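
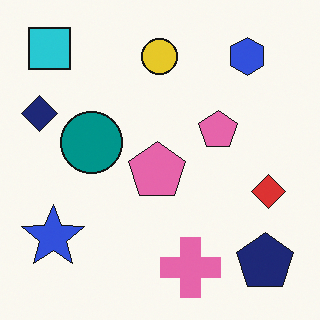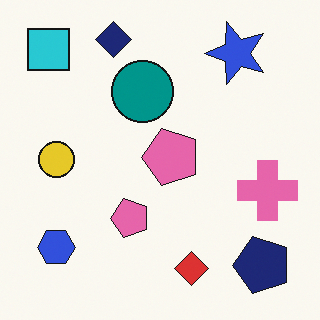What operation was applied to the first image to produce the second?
It was transposed (reflected across the top-left ↔ bottom-right diagonal).

Shapes have swapped their row and column positions — what was in the top-right is now in the bottom-left — a diagonal reflection.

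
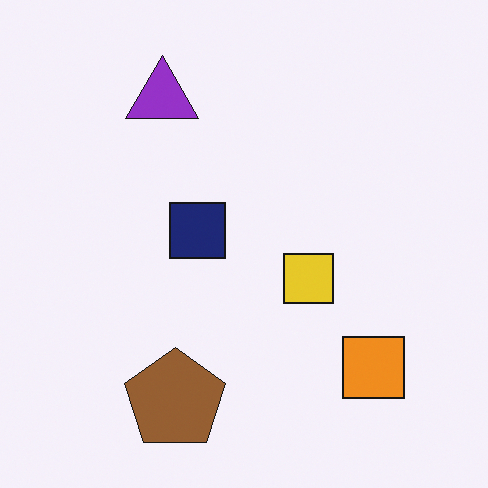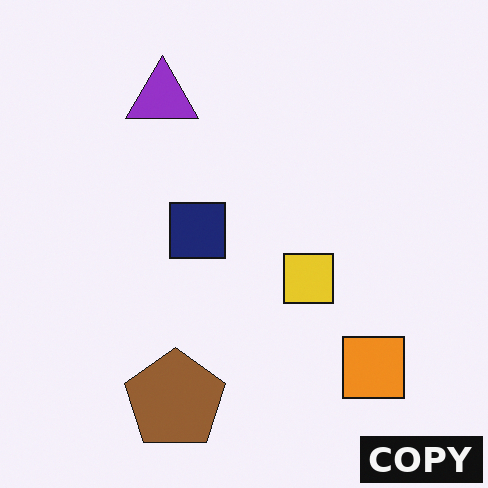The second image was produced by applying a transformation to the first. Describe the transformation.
The second image is the first watermarked with the text "COPY" in the lower-right corner.

A dark label reading "COPY" appears in the lower-right corner.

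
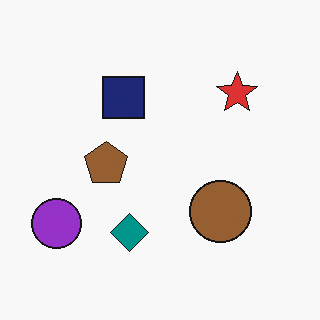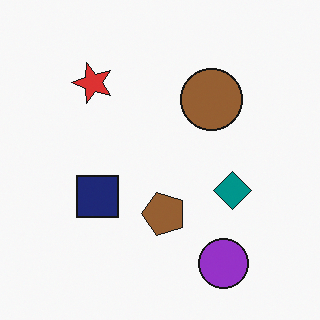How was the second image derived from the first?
It was rotated 90° counter-clockwise.

The purple circle sits in the bottom-left of the first image and the bottom-right of the second — consistent with a whole-image 90° counter-clockwise rotation.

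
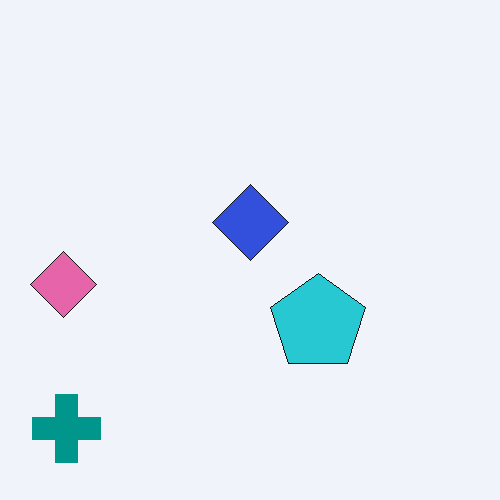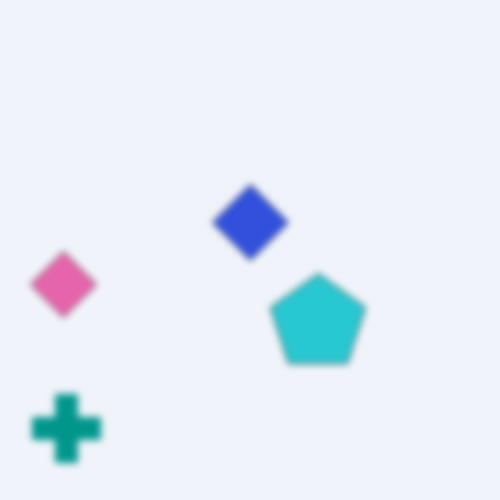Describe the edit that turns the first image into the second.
This is the original image noticeably gaussian-blurred.

Shape edges and outlines are uniformly softened across the whole image.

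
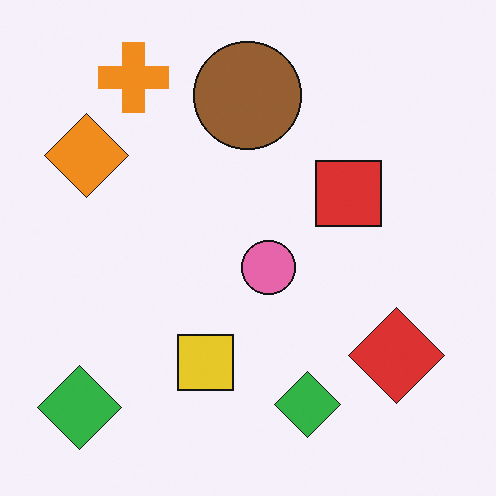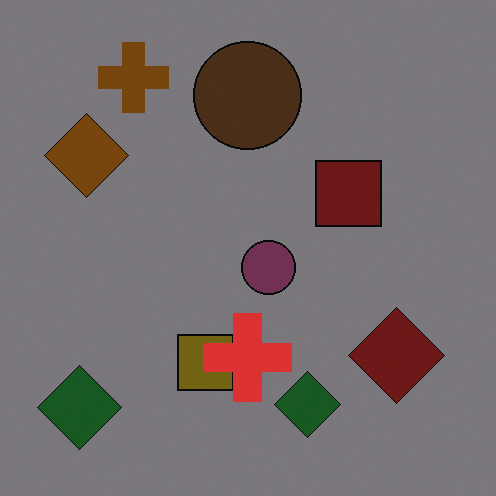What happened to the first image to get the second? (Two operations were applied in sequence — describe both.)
The image was noticeably darkened, then overlaid with an additional red cross.

Every pixel — background and shapes alike — is uniformly darkened. A red cross appears in the second image that is absent from the first.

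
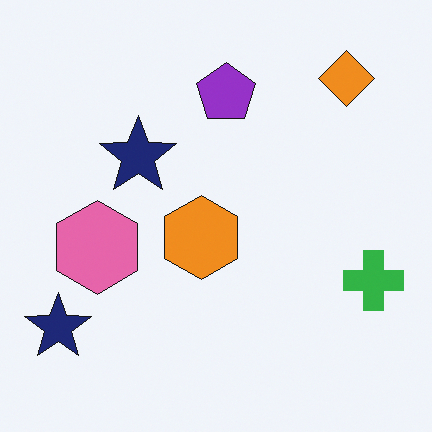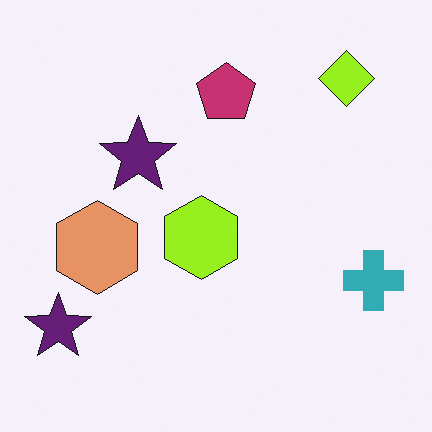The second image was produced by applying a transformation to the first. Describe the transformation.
The image was hue-shifted by a small amount.

Every shape's color has rotated by the same amount around the hue wheel — a uniform hue shift.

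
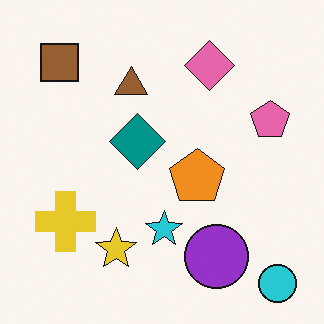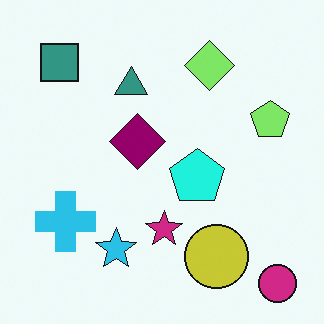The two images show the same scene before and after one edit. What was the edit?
This is the original image hue-shifted noticeably.

Every shape's color has rotated by the same amount around the hue wheel — a uniform hue shift.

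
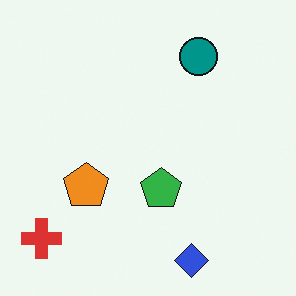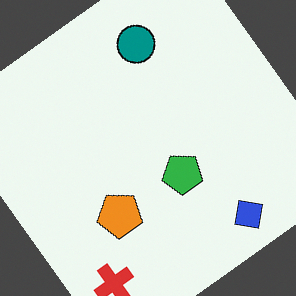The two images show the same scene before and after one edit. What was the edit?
Rotated counter-clockwise by a large amount — several tens of degrees.

Every shape is tilted by the same angle and the image corners show triangular fill wedges — a whole-image rotation by a non-right angle.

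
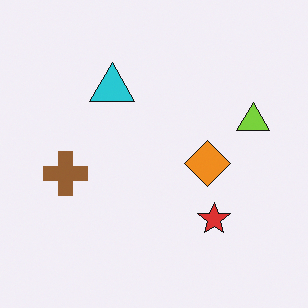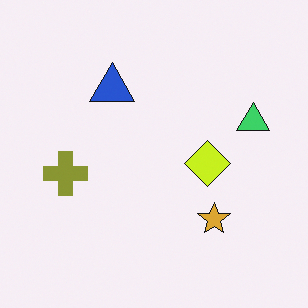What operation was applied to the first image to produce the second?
This is the original image hue-shifted slightly.

Every shape's color has rotated by the same amount around the hue wheel — a uniform hue shift.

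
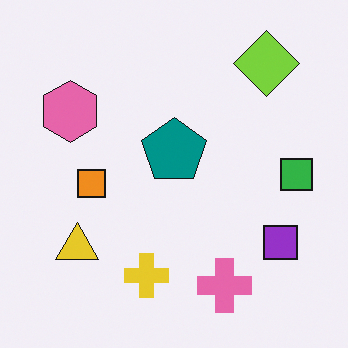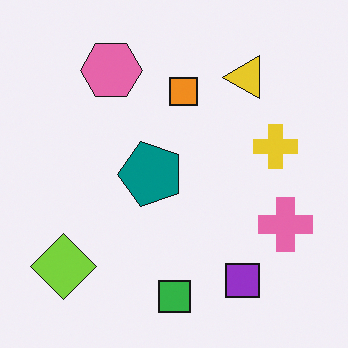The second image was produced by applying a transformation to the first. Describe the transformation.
The second image is the first transposed (reflected across the top-left ↔ bottom-right diagonal).

Shapes have swapped their row and column positions — what was in the top-right is now in the bottom-left — a diagonal reflection.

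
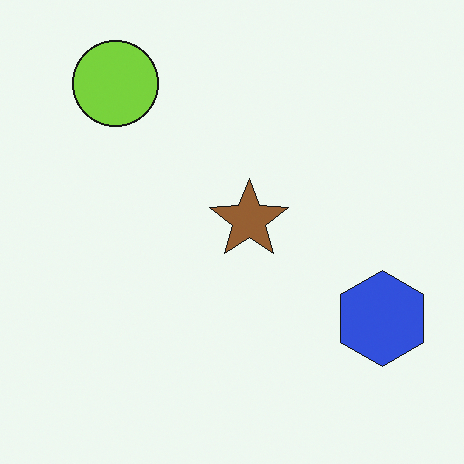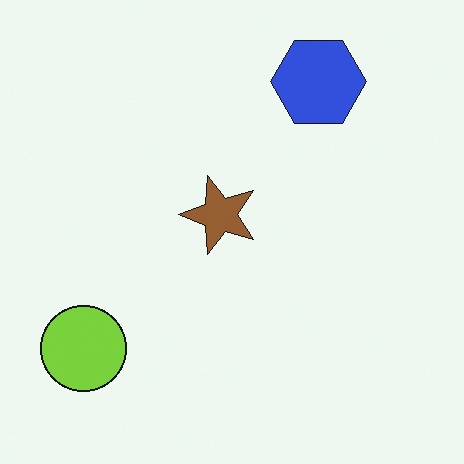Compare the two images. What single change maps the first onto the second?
Rotated 90° counter-clockwise.

The lime circle sits in the top-left of the first image and the bottom-left of the second — consistent with a whole-image 90° counter-clockwise rotation.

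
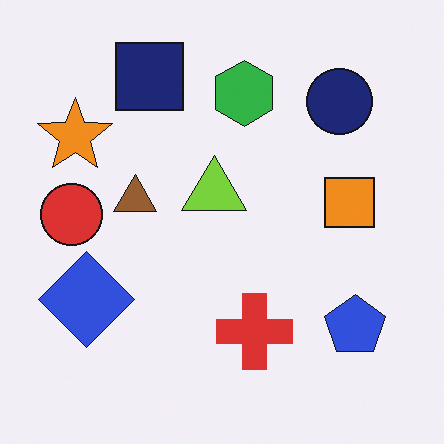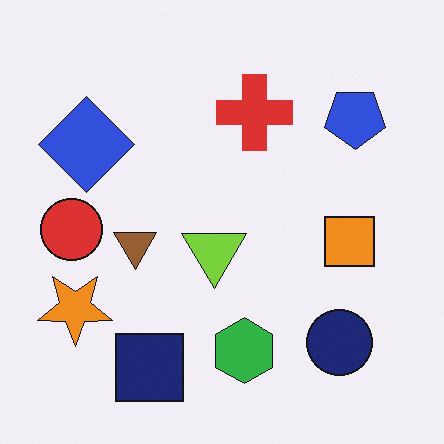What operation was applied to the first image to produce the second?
The image was flipped vertically (top ↔ bottom).

The navy square is in the top of the first image and the bottom of the second — shapes on opposite sides of the horizontal midline have swapped in a mirror flip.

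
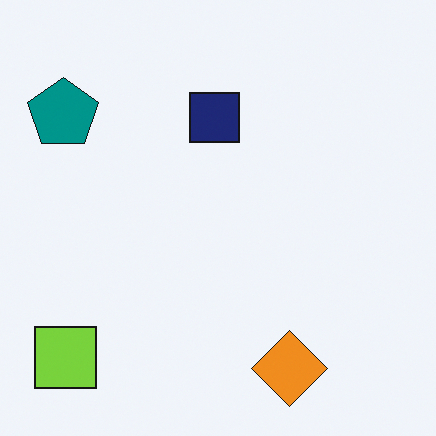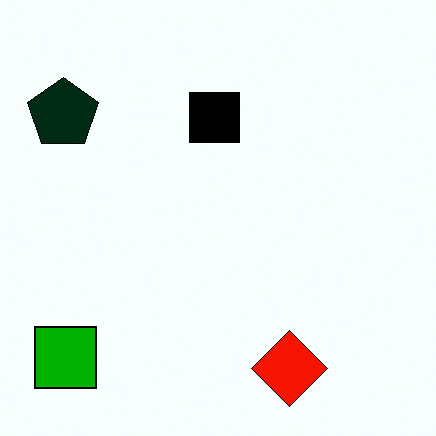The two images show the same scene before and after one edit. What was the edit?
It was boosted in contrast.

Tones are pushed away from mid-grey across the whole image — a global contrast change.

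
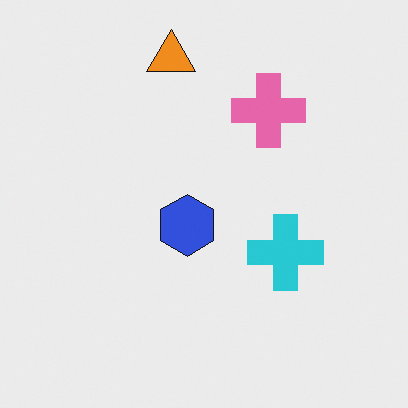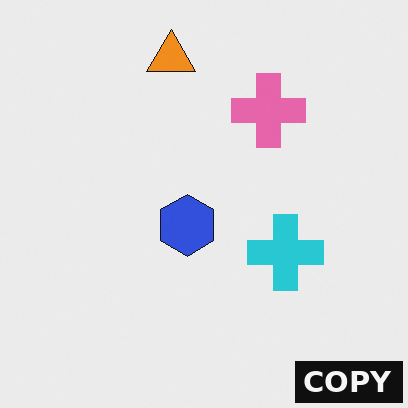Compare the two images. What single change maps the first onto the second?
The transformation is: watermarked with the text "COPY" in the lower-right corner.

A dark label reading "COPY" appears in the lower-right corner.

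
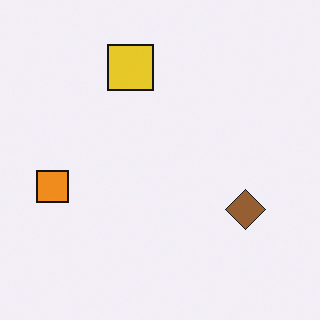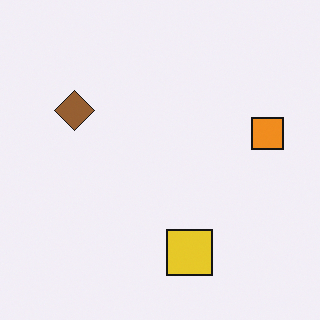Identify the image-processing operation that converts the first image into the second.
Rotated 180°.

The orange square sits in the left of the first image and the right of the second — consistent with a whole-image 180° rotation.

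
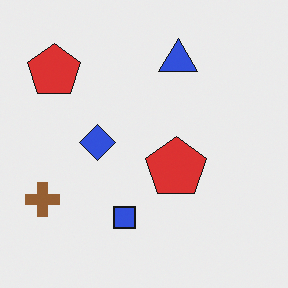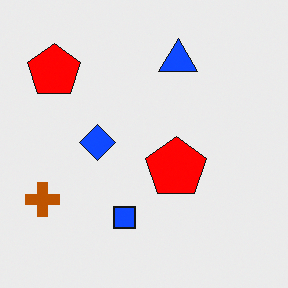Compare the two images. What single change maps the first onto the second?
Heavily oversaturated.

All colors are more vivid — a global saturation change.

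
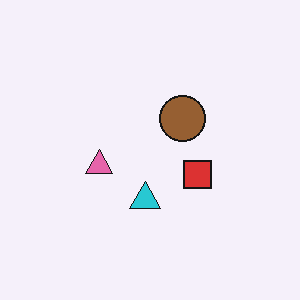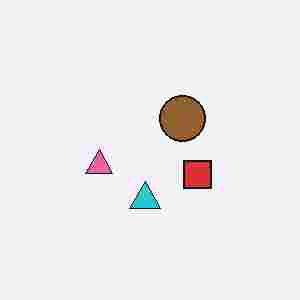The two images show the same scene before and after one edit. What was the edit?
It was heavily JPEG-compressed with obvious blocking artifacts.

Blocky 8×8 compression artifacts appear around shape edges and the flat background shows ringing — characteristic JPEG degradation.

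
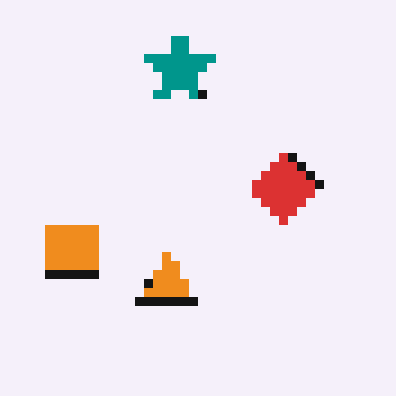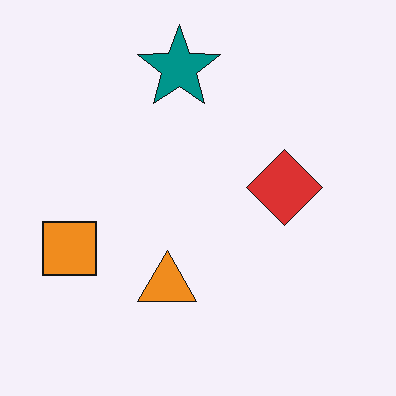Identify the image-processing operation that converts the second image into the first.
It was coarsely pixelated.

Shapes are reduced to large square blocks; fine edges and outlines are lost — a downscale-then-upscale (mosaic) effect.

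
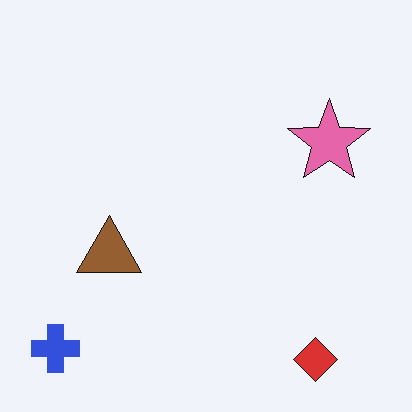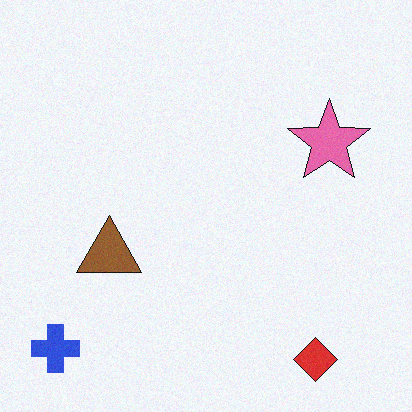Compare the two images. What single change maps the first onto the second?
The second image is the first degraded with a light layer of grain.

Random speckle covers the whole image, including the flat background.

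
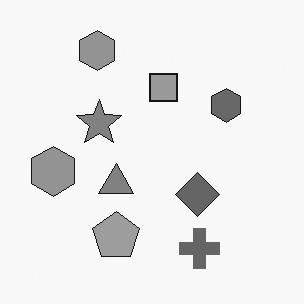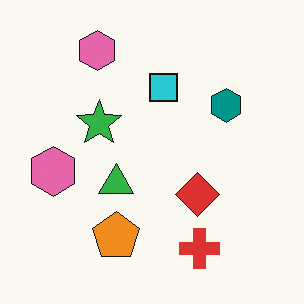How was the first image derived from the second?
This is the original image converted to grayscale.

All color is removed — every shape is now a shade of grey.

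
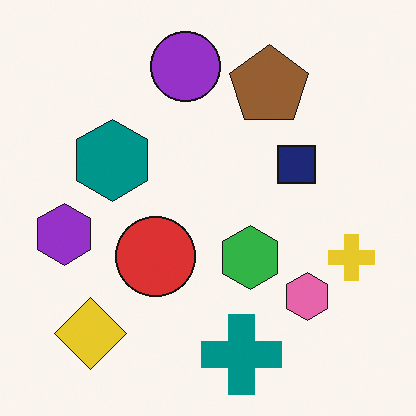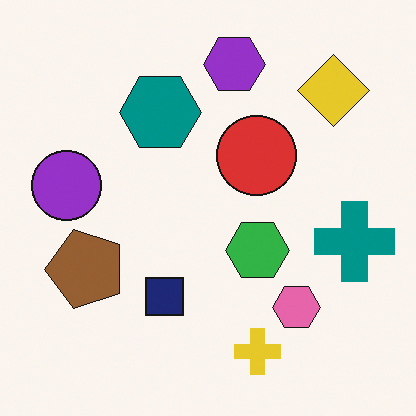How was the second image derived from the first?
The transformation is: transposed (reflected across the top-left ↔ bottom-right diagonal).

Shapes have swapped their row and column positions — what was in the top-right is now in the bottom-left — a diagonal reflection.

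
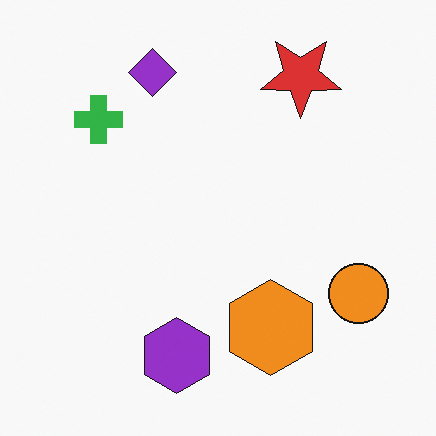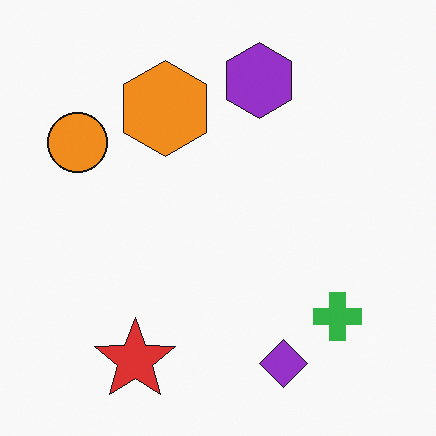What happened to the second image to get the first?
It was rotated 180°.

The red star sits in the bottom-left of the second image and the top-right of the first — consistent with a whole-image 180° rotation.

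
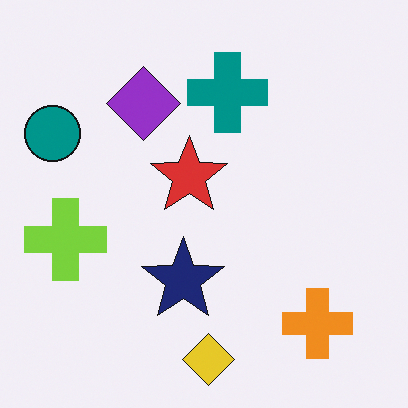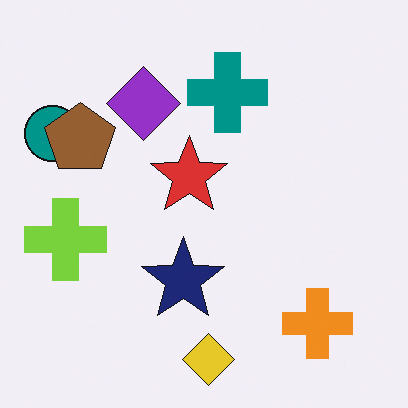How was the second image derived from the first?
The transformation is: overlaid with an additional brown pentagon.

A brown pentagon appears in the second image that is absent from the first.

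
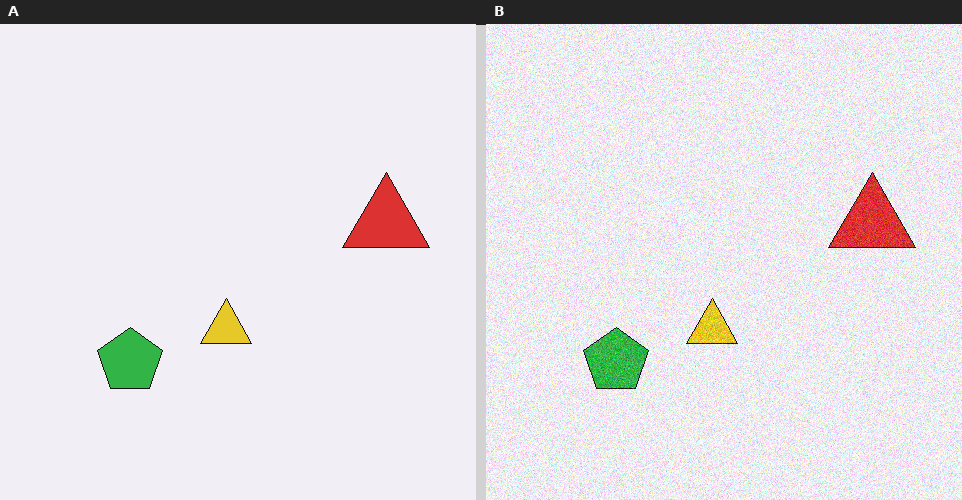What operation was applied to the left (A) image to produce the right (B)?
It was degraded with visible gaussian noise.

Random speckle covers the whole image, including the flat background.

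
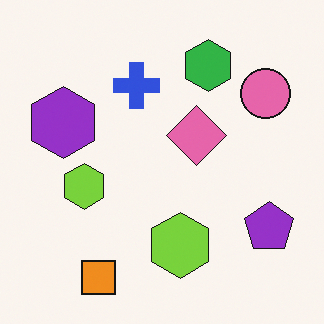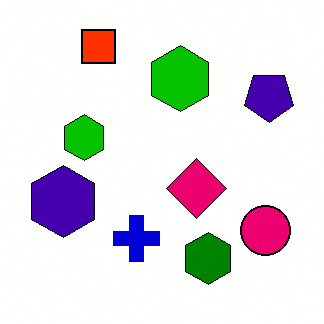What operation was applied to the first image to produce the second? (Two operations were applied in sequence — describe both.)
This is the original image given much higher contrast, then flipped vertically (top ↔ bottom).

Tones are pushed away from mid-grey across the whole image — a global contrast change. The orange square is in the bottom-left of the first image and the top-left of the second — shapes on opposite sides of the horizontal midline have swapped in a mirror flip.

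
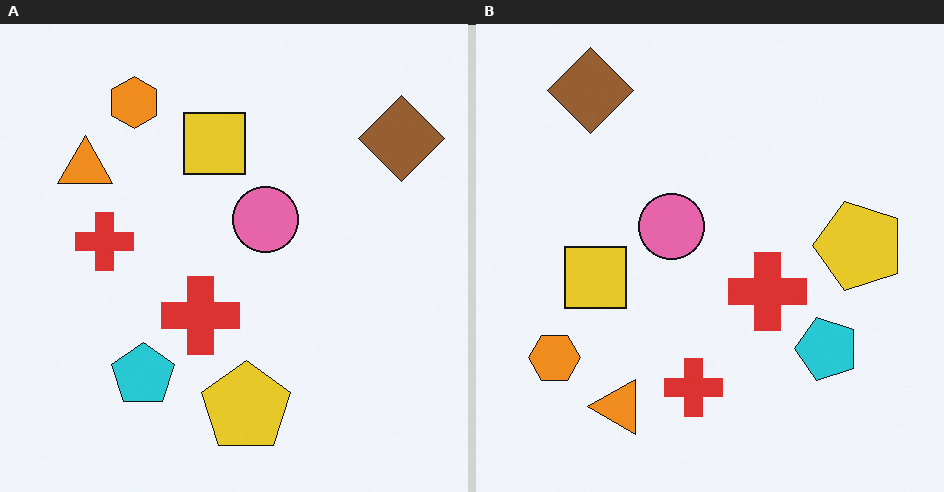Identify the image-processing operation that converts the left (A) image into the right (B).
The transformation is: rotated 90° counter-clockwise.

The brown diamond sits in the top-right of the left (A) image and the top-left of the right (B) — consistent with a whole-image 90° counter-clockwise rotation.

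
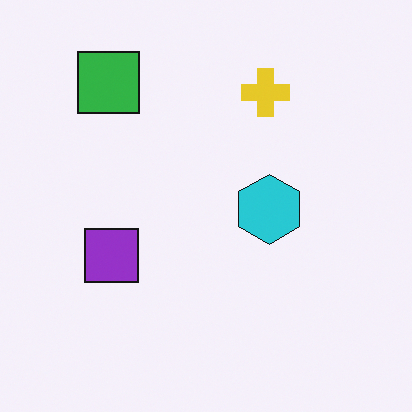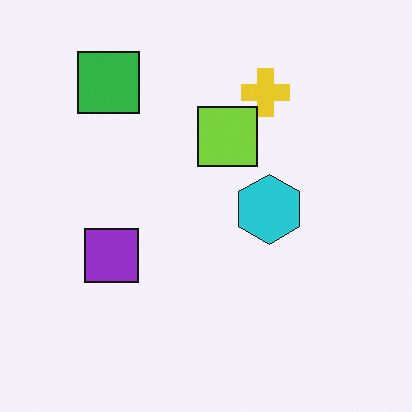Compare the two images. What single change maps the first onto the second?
The image was overlaid with an additional lime square.

A lime square appears in the second image that is absent from the first.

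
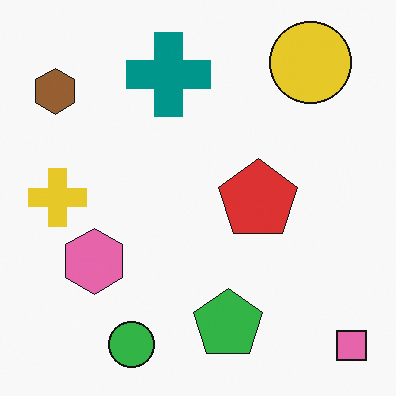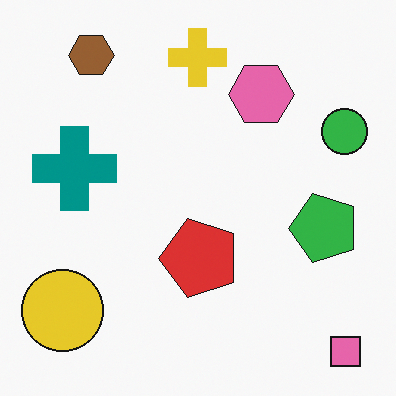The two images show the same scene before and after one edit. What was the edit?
The image was transposed (reflected across the top-left ↔ bottom-right diagonal).

Shapes have swapped their row and column positions — what was in the top-right is now in the bottom-left — a diagonal reflection.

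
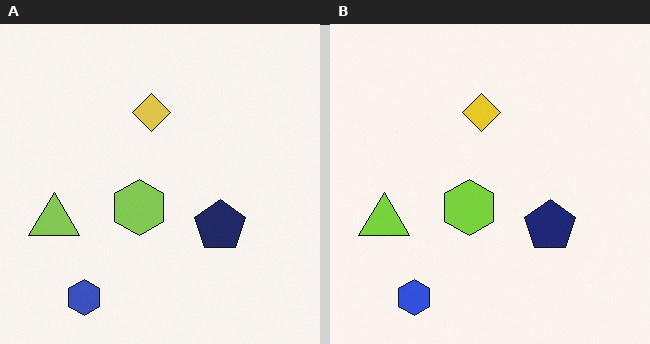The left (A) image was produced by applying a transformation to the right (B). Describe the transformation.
Slightly desaturated.

All colors are more muted and greyish — a global saturation change.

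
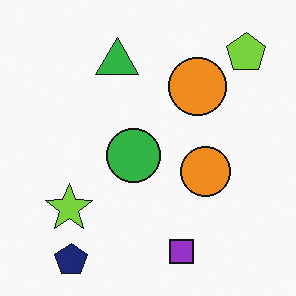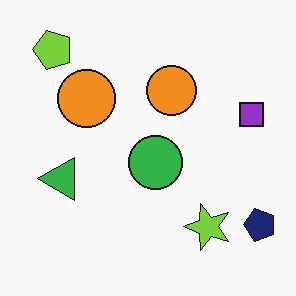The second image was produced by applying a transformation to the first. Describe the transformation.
The second image is the first rotated 90° counter-clockwise.

The lime pentagon sits in the top-right of the first image and the top-left of the second — consistent with a whole-image 90° counter-clockwise rotation.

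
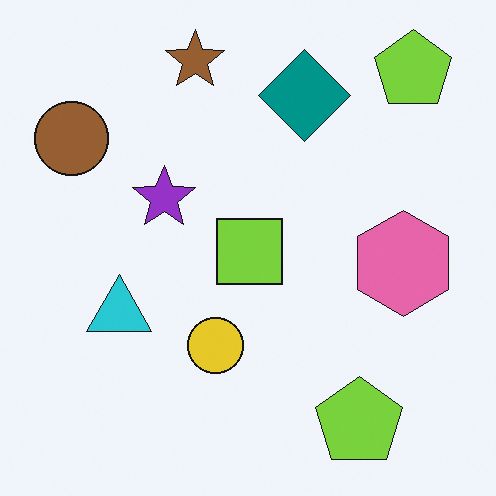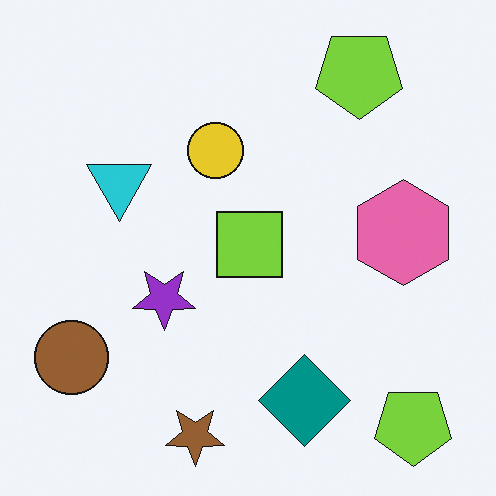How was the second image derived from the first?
It was flipped vertically (top ↔ bottom).

The brown star is in the top of the first image and the bottom of the second — shapes on opposite sides of the horizontal midline have swapped in a mirror flip.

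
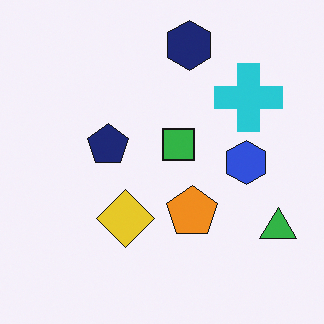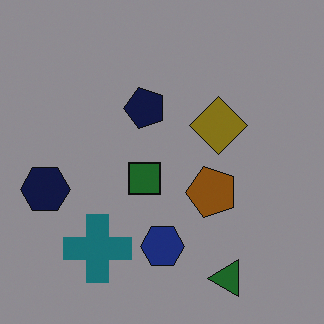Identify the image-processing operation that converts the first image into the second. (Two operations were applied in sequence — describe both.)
The transformation is: transposed (reflected across the top-left ↔ bottom-right diagonal), then darkened a lot.

Shapes have swapped their row and column positions — what was in the top-right is now in the bottom-left — a diagonal reflection. Every pixel — background and shapes alike — is uniformly darkened.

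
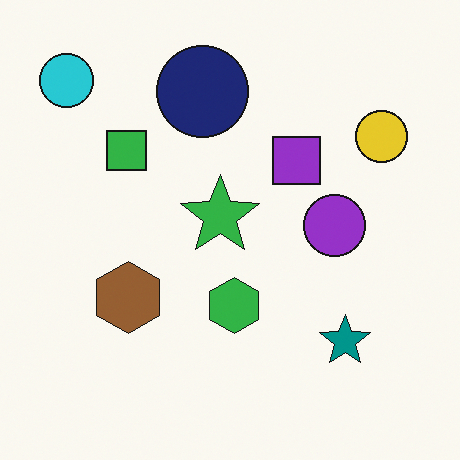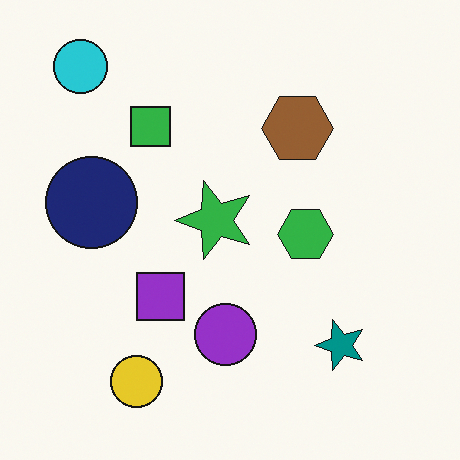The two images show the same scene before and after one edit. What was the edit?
The second image is the first transposed (reflected across the top-left ↔ bottom-right diagonal).

Shapes have swapped their row and column positions — what was in the top-right is now in the bottom-left — a diagonal reflection.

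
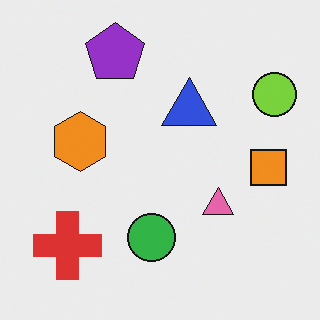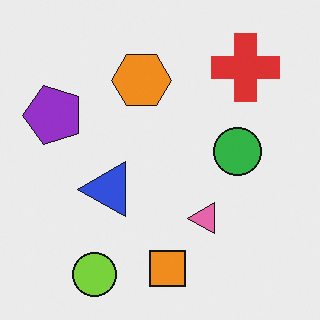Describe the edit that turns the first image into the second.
The second image is the first transposed (reflected across the top-left ↔ bottom-right diagonal).

Shapes have swapped their row and column positions — what was in the top-right is now in the bottom-left — a diagonal reflection.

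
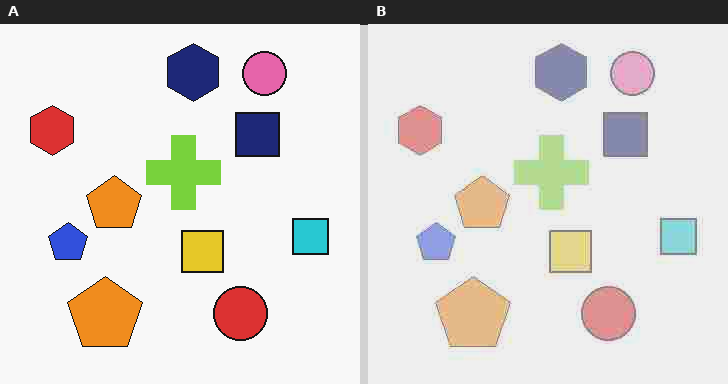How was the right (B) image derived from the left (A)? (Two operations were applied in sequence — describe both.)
Degraded with heavy JPEG compression, then washed out (contrast reduced).

Blocky 8×8 compression artifacts appear around shape edges and the flat background shows ringing — characteristic JPEG degradation. Tones are pushed toward mid-grey across the whole image — a global contrast change.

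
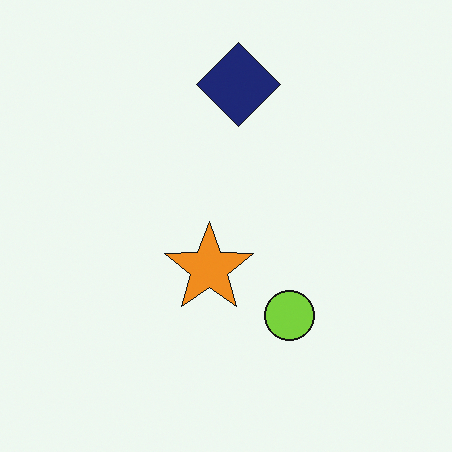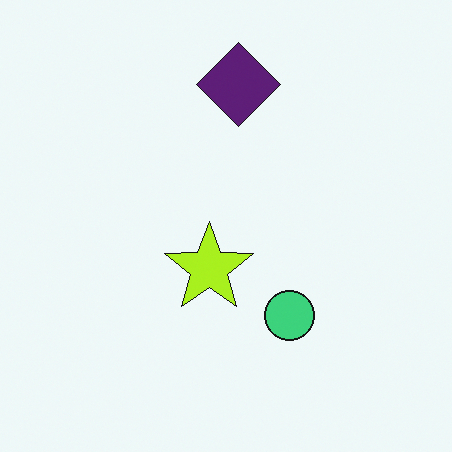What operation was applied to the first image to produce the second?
The second image is the first hue-shifted by a small amount.

Every shape's color has rotated by the same amount around the hue wheel — a uniform hue shift.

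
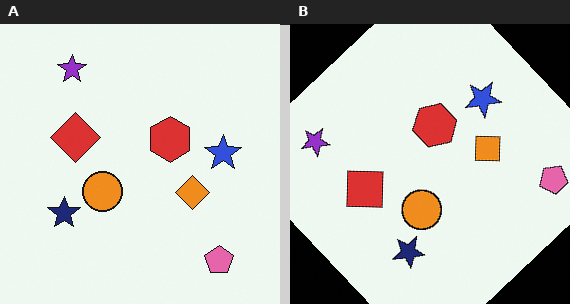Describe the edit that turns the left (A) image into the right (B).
The image was rotated counter-clockwise by a large amount — several tens of degrees.

Every shape is tilted by the same angle and the image corners show triangular fill wedges — a whole-image rotation by a non-right angle.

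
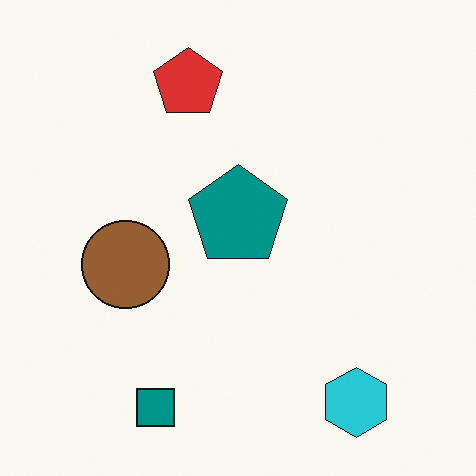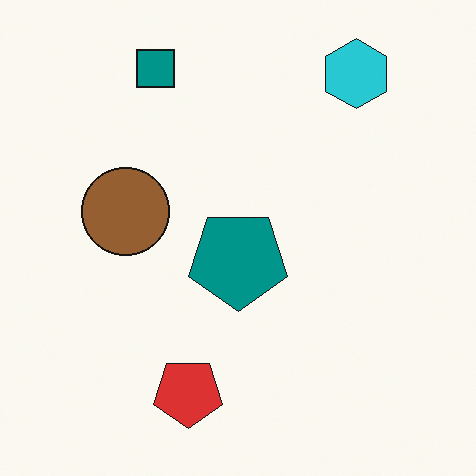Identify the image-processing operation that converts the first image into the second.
The second image is the first flipped vertically (top ↔ bottom).

The teal square is in the bottom-left of the first image and the top-left of the second — shapes on opposite sides of the horizontal midline have swapped in a mirror flip.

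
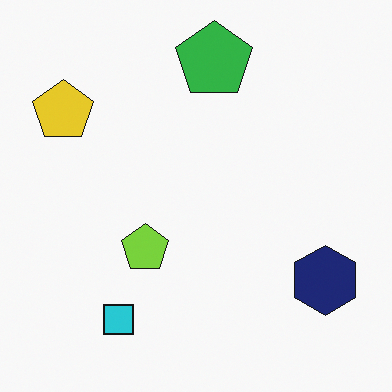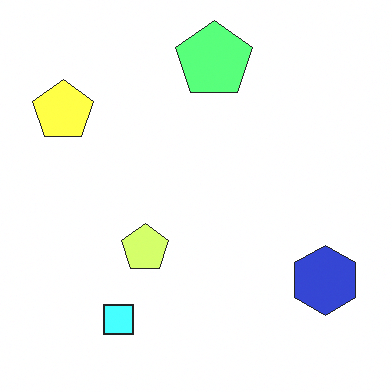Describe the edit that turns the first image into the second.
The second image is the first noticeably brightened.

Every pixel — background and shapes alike — is uniformly brightened.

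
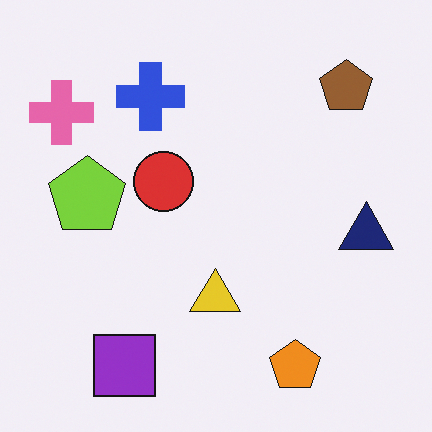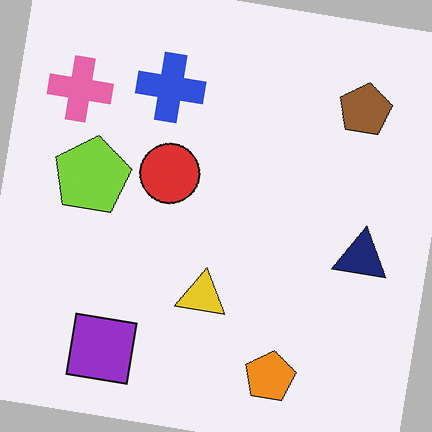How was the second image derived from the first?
It was rotated clockwise by a slight angle.

Every shape is tilted by the same angle and the image corners show triangular fill wedges — a whole-image rotation by a non-right angle.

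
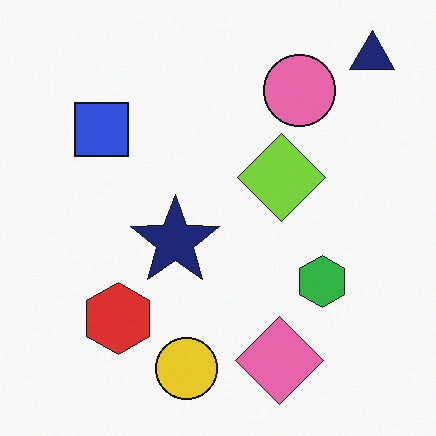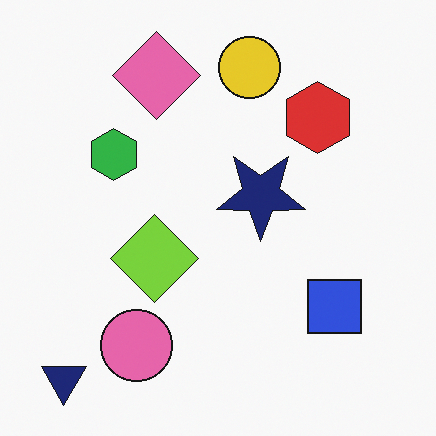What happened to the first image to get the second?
The transformation is: rotated 180°.

The navy triangle sits in the top-right of the first image and the bottom-left of the second — consistent with a whole-image 180° rotation.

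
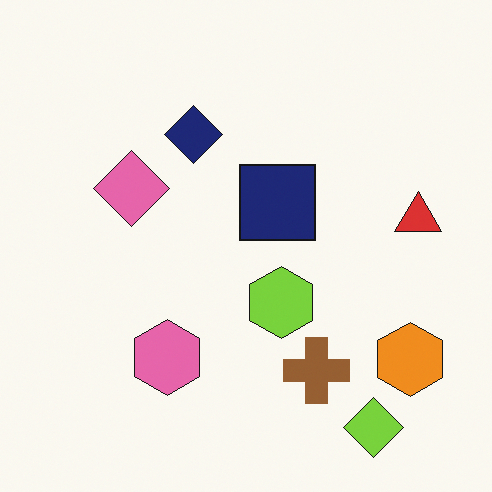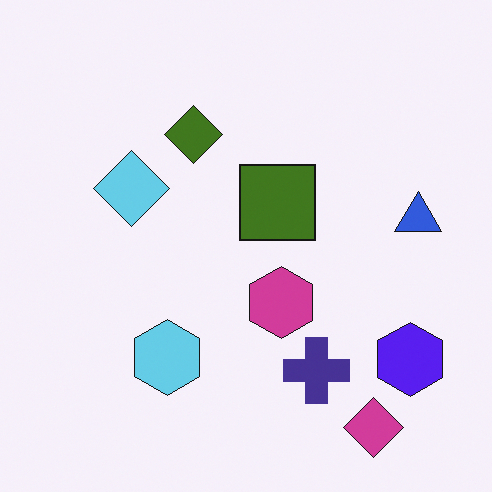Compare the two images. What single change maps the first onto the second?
The second image is the first hue-shifted by a large amount.

Every shape's color has rotated by the same amount around the hue wheel — a uniform hue shift.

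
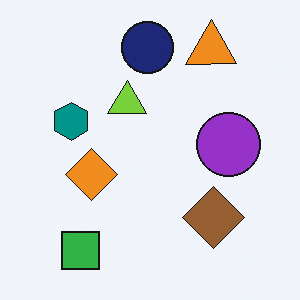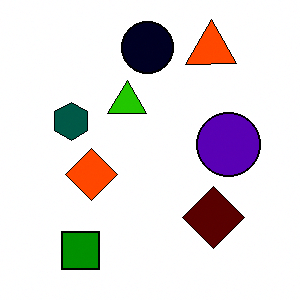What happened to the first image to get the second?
The second image is the first given much higher contrast.

Tones are pushed away from mid-grey across the whole image — a global contrast change.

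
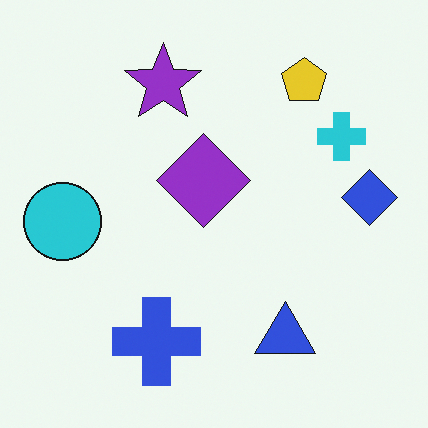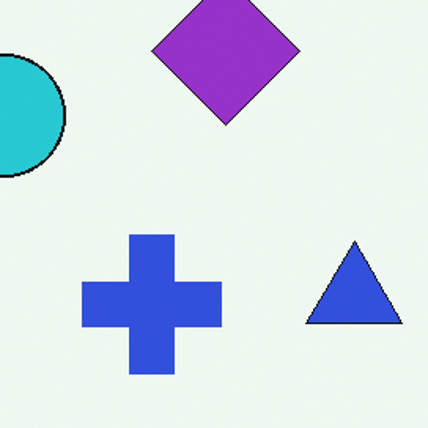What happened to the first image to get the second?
It was cropped slightly and scaled back up.

The visible shapes are larger and the field of view is narrower; shapes near the original edges may be partly or wholly outside the frame — a crop-and-rescale.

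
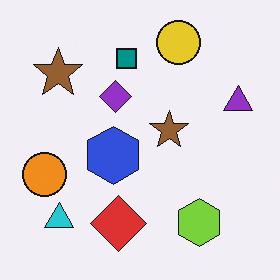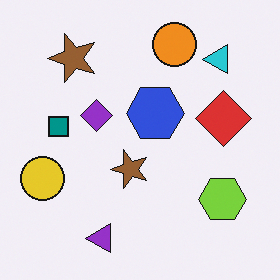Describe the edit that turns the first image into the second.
The second image is the first transposed (reflected across the top-left ↔ bottom-right diagonal).

Shapes have swapped their row and column positions — what was in the top-right is now in the bottom-left — a diagonal reflection.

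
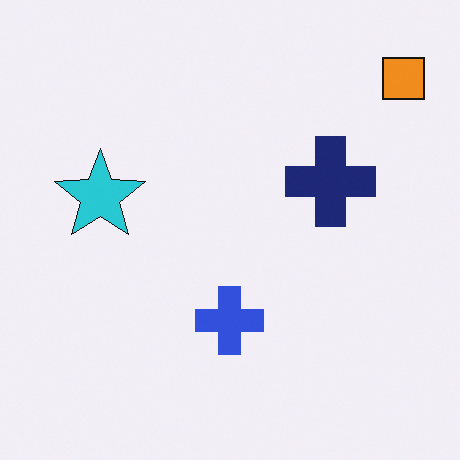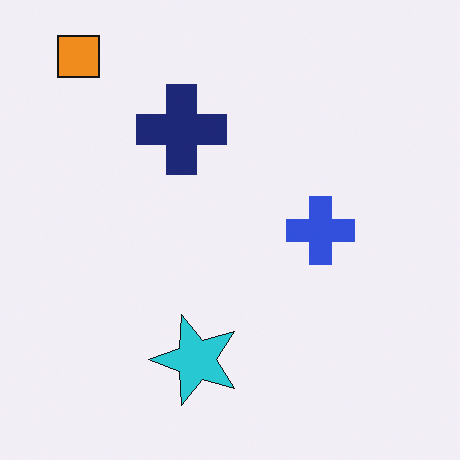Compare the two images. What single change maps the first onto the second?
Rotated 90° counter-clockwise.

The orange square sits in the top-right of the first image and the top-left of the second — consistent with a whole-image 90° counter-clockwise rotation.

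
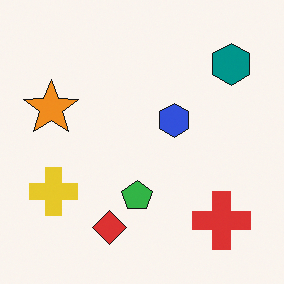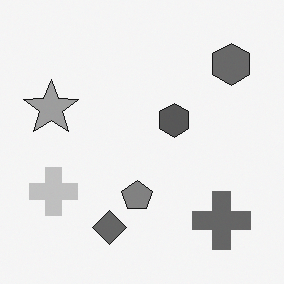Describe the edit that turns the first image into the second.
Converted to grayscale.

All color is removed — every shape is now a shade of grey.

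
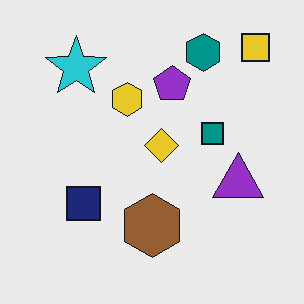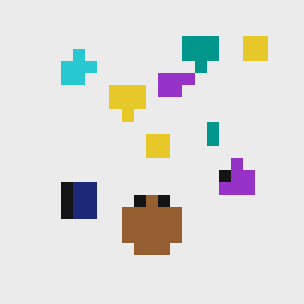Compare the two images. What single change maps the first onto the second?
The transformation is: heavily pixelated into large blocks.

Shapes are reduced to large square blocks; fine edges and outlines are lost — a downscale-then-upscale (mosaic) effect.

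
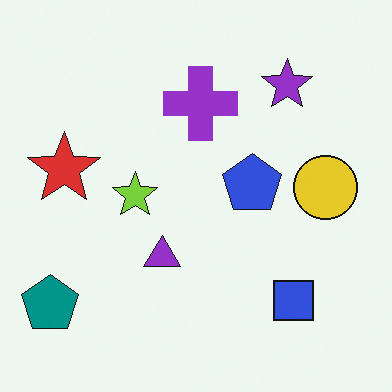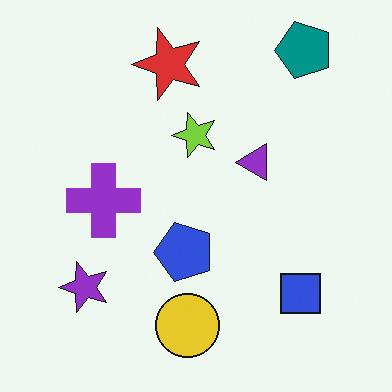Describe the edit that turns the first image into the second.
The transformation is: transposed (reflected across the top-left ↔ bottom-right diagonal).

Shapes have swapped their row and column positions — what was in the top-right is now in the bottom-left — a diagonal reflection.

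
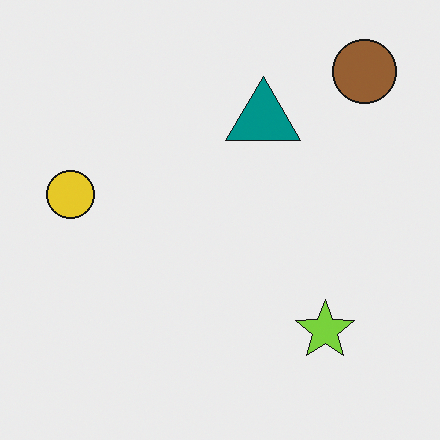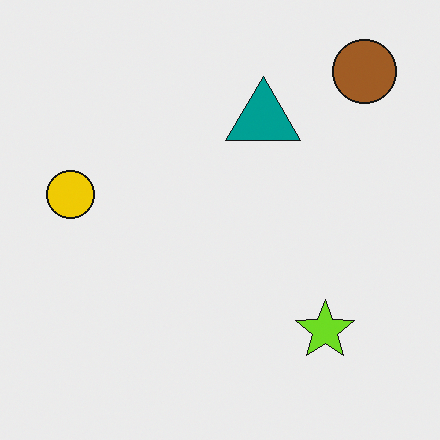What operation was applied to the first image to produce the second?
The second image is the first slightly oversaturated.

All colors are more vivid — a global saturation change.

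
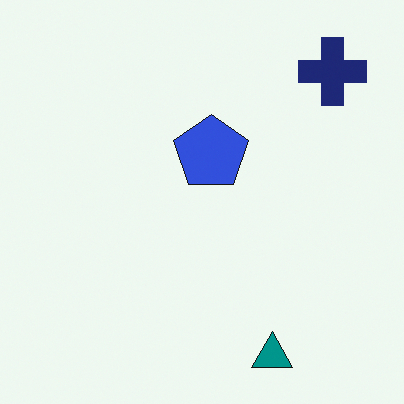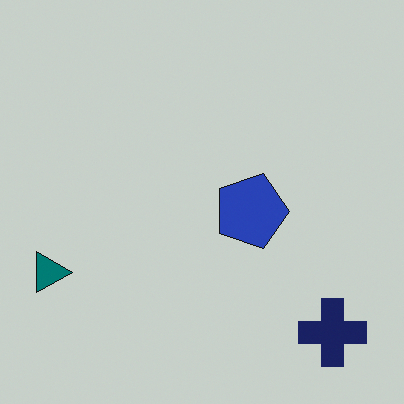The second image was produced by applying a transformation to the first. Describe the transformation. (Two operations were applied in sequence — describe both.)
This is the original image rotated 90° clockwise, then darkened a little.

The navy cross sits in the top-right of the first image and the bottom-right of the second — consistent with a whole-image 90° clockwise rotation. Every pixel — background and shapes alike — is uniformly darkened.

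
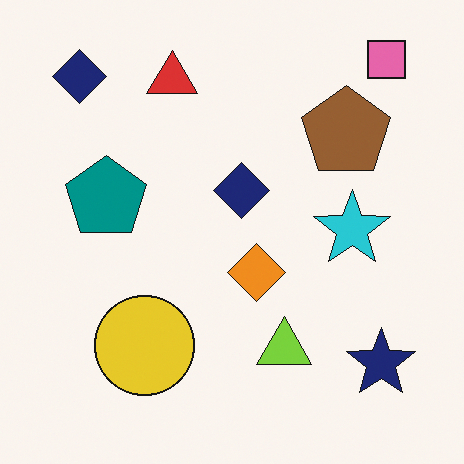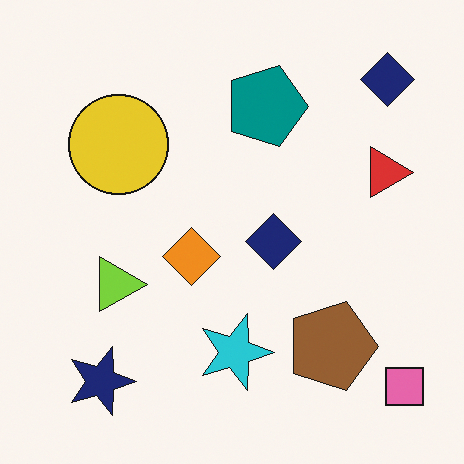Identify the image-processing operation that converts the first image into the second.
The image was rotated 90° clockwise.

The pink square sits in the top-right of the first image and the bottom-right of the second — consistent with a whole-image 90° clockwise rotation.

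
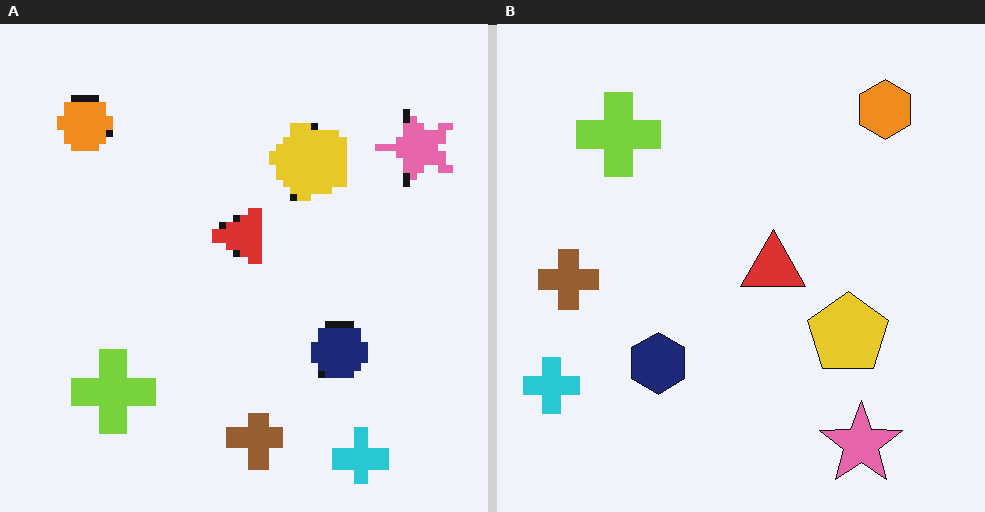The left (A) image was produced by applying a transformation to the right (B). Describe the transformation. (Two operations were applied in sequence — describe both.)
It was rotated 90° counter-clockwise, then moderately pixelated.

The cyan cross sits in the bottom-left of the right (B) image and the bottom-right of the left (A) — consistent with a whole-image 90° counter-clockwise rotation. Shapes are reduced to large square blocks; fine edges and outlines are lost — a downscale-then-upscale (mosaic) effect.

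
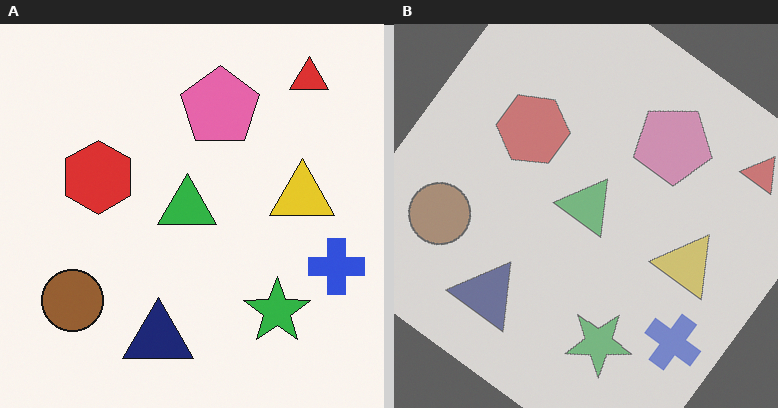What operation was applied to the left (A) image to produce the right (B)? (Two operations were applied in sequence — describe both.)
The image was rotated clockwise by a large amount — several tens of degrees, then given much lower contrast.

Every shape is tilted by the same angle and the image corners show triangular fill wedges — a whole-image rotation by a non-right angle. Tones are pushed toward mid-grey across the whole image — a global contrast change.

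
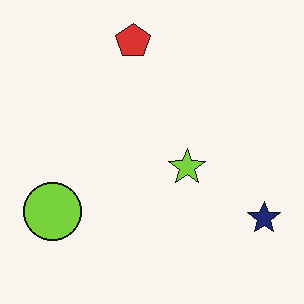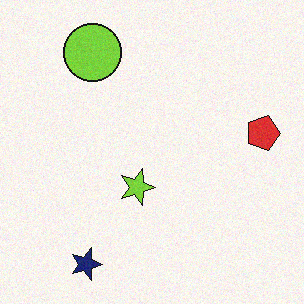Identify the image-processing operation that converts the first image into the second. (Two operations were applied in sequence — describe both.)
The transformation is: rotated 90° clockwise, then degraded with subtle gaussian noise.

The navy star sits in the bottom-right of the first image and the bottom-left of the second — consistent with a whole-image 90° clockwise rotation. Random speckle covers the whole image, including the flat background.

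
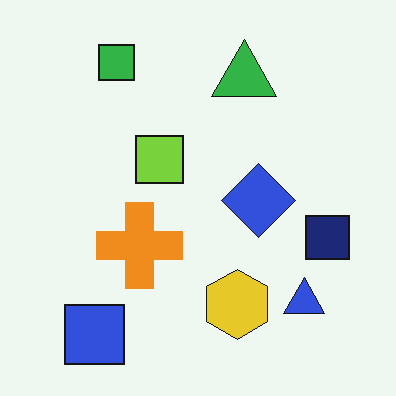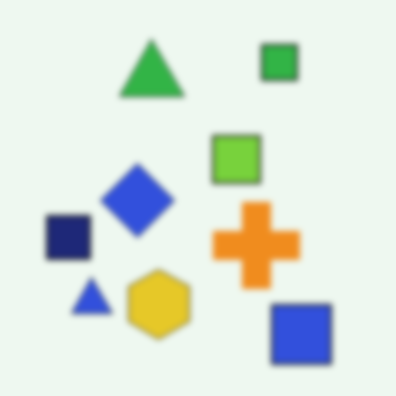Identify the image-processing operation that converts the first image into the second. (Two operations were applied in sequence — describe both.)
It was flipped horizontally (left ↔ right), then moderately blurred.

The navy square is in the right of the first image and the left of the second — shapes on opposite sides of the vertical midline have swapped in a mirror flip. Shape edges and outlines are uniformly softened across the whole image.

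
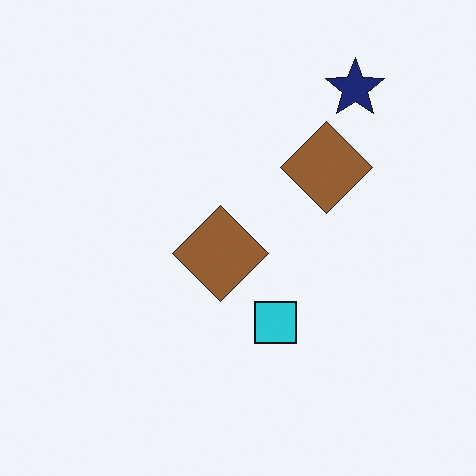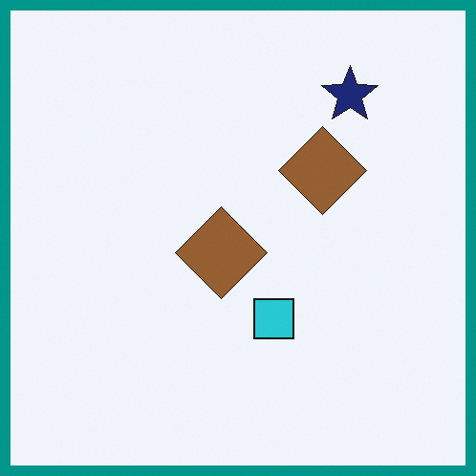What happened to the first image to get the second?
Framed with a teal border.

A solid teal frame runs around the edge of the second image, with the content slightly shrunk inside it.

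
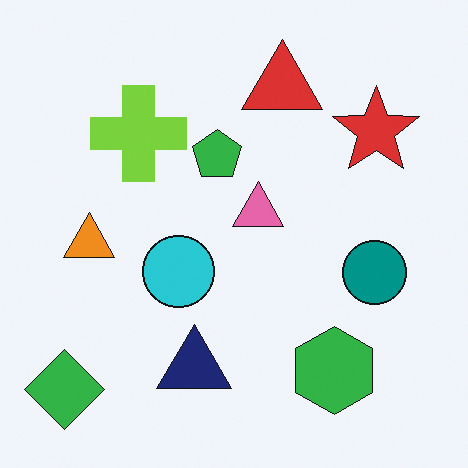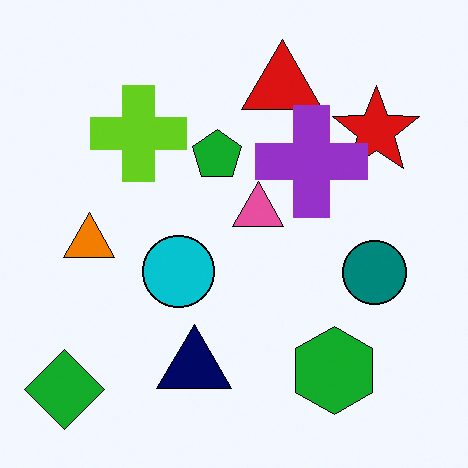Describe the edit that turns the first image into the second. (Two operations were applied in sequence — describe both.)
The image was given slightly increased contrast, then overlaid with an additional purple cross.

Tones are pushed away from mid-grey across the whole image — a global contrast change. A purple cross appears in the second image that is absent from the first.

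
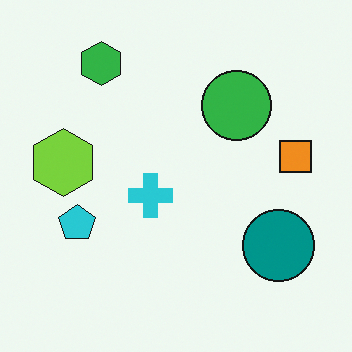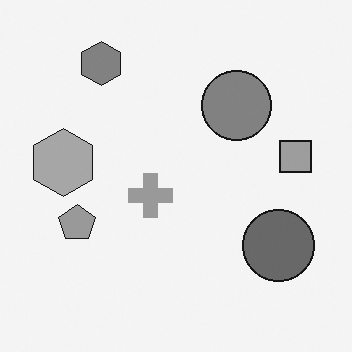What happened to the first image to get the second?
The transformation is: converted to grayscale.

All color is removed — every shape is now a shade of grey.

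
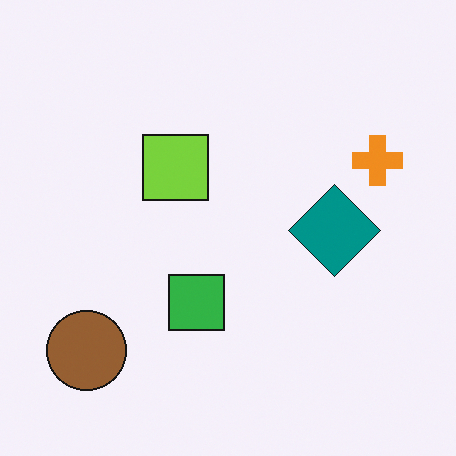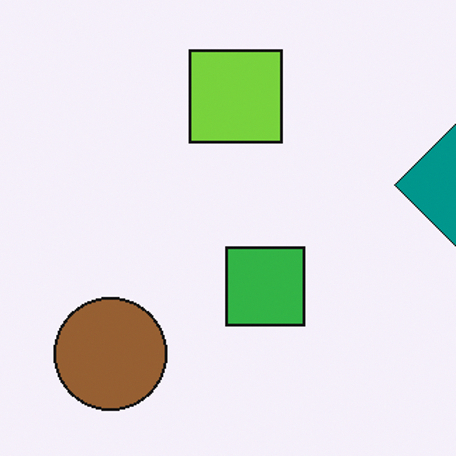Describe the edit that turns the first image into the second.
The second image is the first cropped to a modestly smaller region and rescaled.

The visible shapes are larger and the field of view is narrower; shapes near the original edges may be partly or wholly outside the frame — a crop-and-rescale.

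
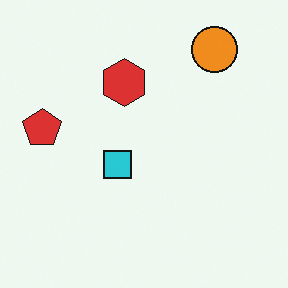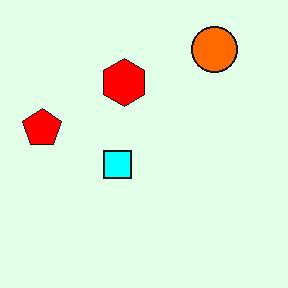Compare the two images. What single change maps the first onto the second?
This is the original image made much more vivid (saturation change).

All colors are more vivid — a global saturation change.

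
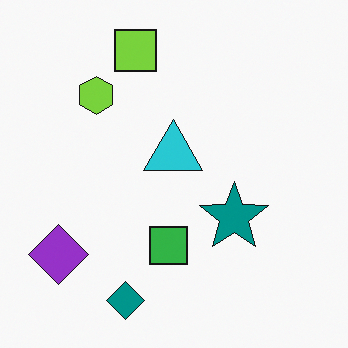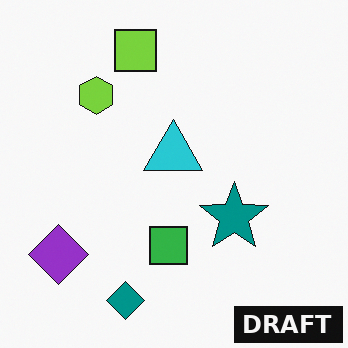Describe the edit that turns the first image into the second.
It was watermarked with the text "DRAFT" in the lower-right corner.

A dark label reading "DRAFT" appears in the lower-right corner.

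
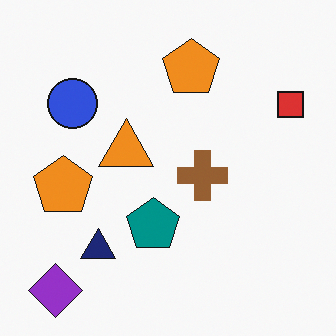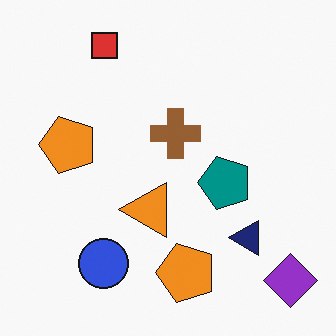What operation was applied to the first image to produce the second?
The second image is the first rotated 90° counter-clockwise.

The purple diamond sits in the bottom-left of the first image and the bottom-right of the second — consistent with a whole-image 90° counter-clockwise rotation.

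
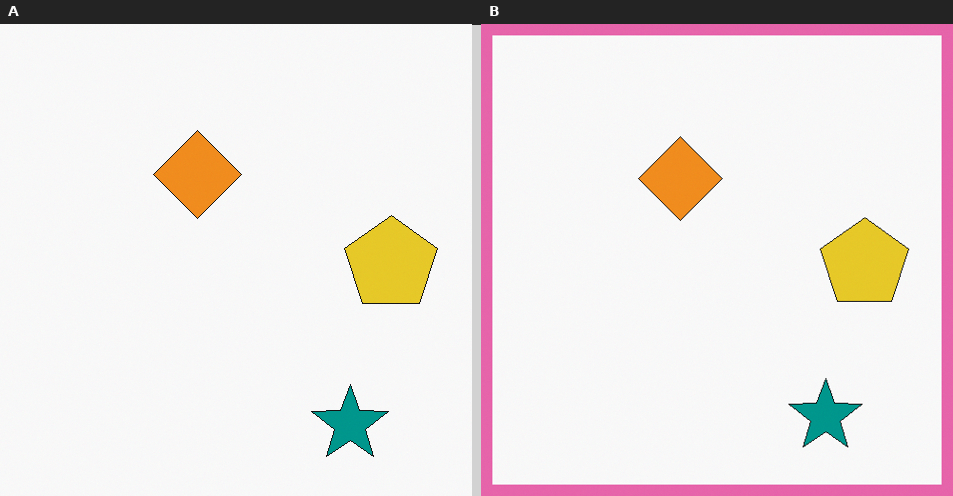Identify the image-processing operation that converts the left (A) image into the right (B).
The image was framed with a pink border.

A solid pink frame runs around the edge of the right (B) image, with the content slightly shrunk inside it.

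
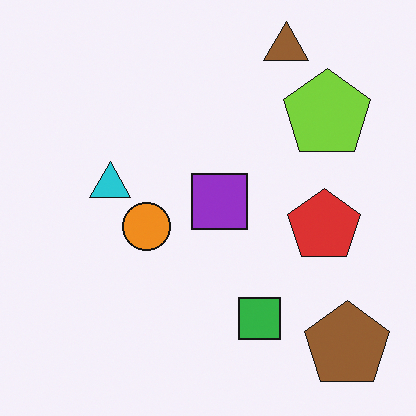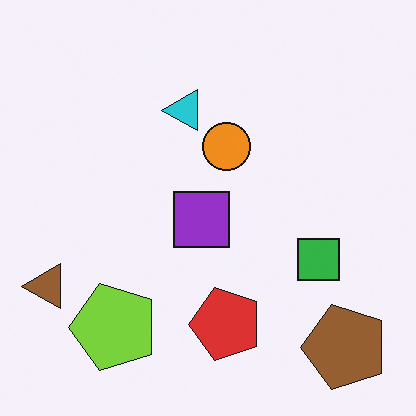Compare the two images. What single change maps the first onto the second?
Transposed (reflected across the top-left ↔ bottom-right diagonal).

Shapes have swapped their row and column positions — what was in the top-right is now in the bottom-left — a diagonal reflection.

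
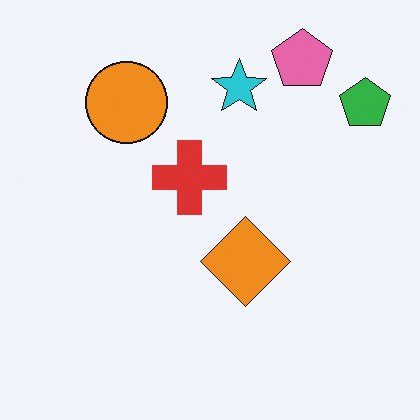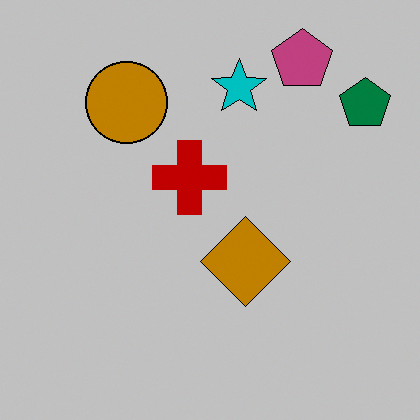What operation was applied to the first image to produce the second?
The image was heavily posterized to just a handful of flat colors.

Each flat color has snapped to a coarser quantized level — most visibly, the near-white background has dropped to a flat grey.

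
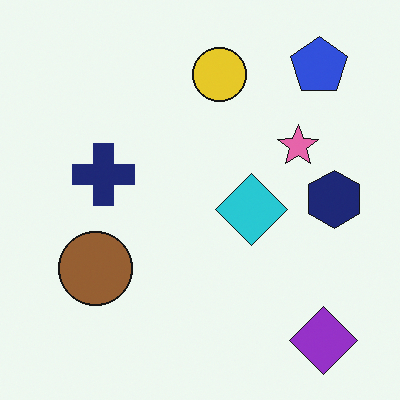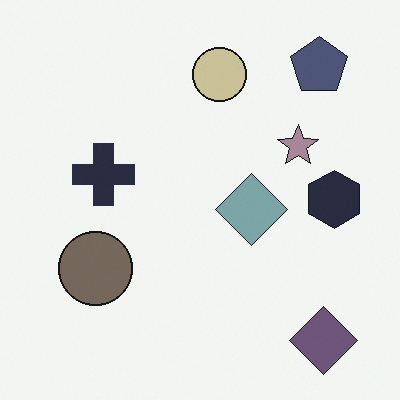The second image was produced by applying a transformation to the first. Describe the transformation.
The transformation is: heavily desaturated.

All colors are more muted and greyish — a global saturation change.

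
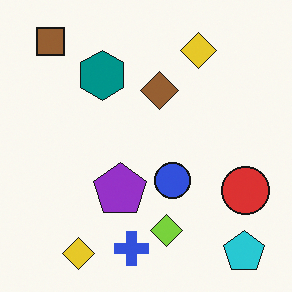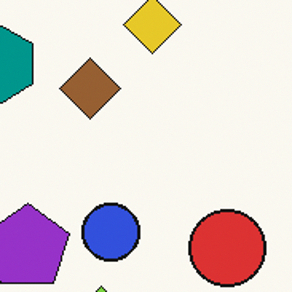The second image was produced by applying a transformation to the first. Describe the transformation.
Cropped to a modestly smaller region and rescaled.

The visible shapes are larger and the field of view is narrower; shapes near the original edges may be partly or wholly outside the frame — a crop-and-rescale.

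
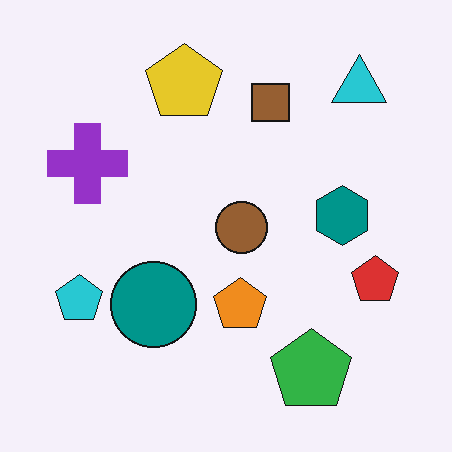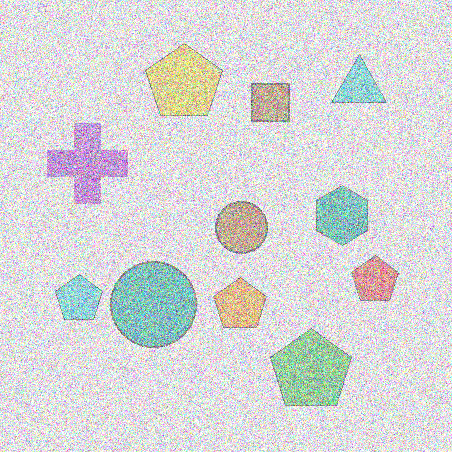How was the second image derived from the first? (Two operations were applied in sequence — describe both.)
The transformation is: washed out (contrast reduced), then degraded with strong gaussian noise.

Tones are pushed toward mid-grey across the whole image — a global contrast change. Random speckle covers the whole image, including the flat background.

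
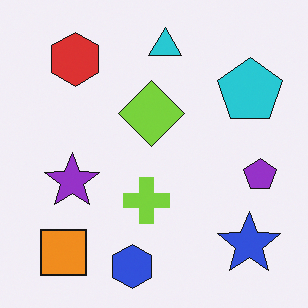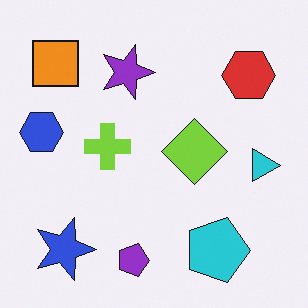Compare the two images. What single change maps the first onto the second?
The image was rotated 90° clockwise.

The orange square sits in the bottom-left of the first image and the top-left of the second — consistent with a whole-image 90° clockwise rotation.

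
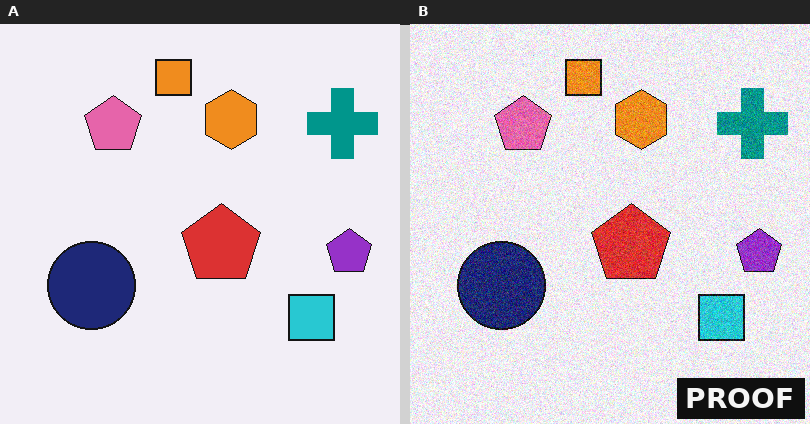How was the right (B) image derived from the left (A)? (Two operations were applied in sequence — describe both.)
It was degraded with visible gaussian noise, then watermarked with the text "PROOF" in the lower-right corner.

Random speckle covers the whole image, including the flat background. A dark label reading "PROOF" appears in the lower-right corner.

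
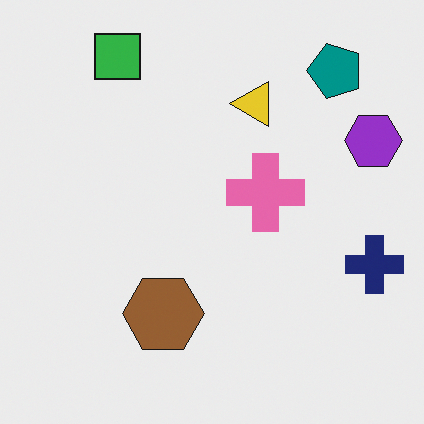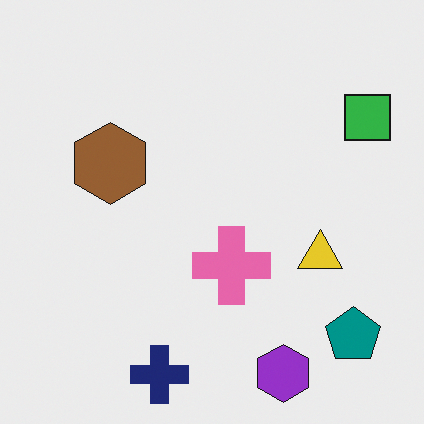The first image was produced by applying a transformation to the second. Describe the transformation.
It was rotated 90° counter-clockwise.

The teal pentagon sits in the bottom-right of the second image and the top-right of the first — consistent with a whole-image 90° counter-clockwise rotation.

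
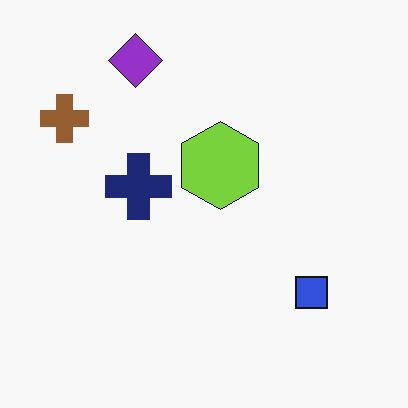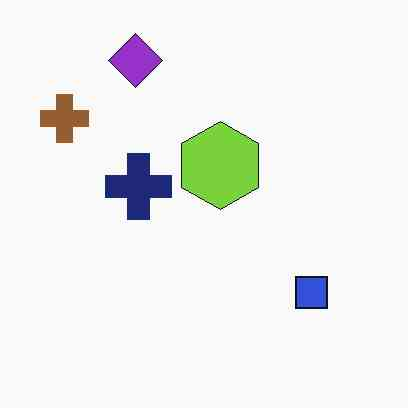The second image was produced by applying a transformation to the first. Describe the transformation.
The second image is the first JPEG-compressed with visible artifacts.

Blocky 8×8 compression artifacts appear around shape edges and the flat background shows ringing — characteristic JPEG degradation.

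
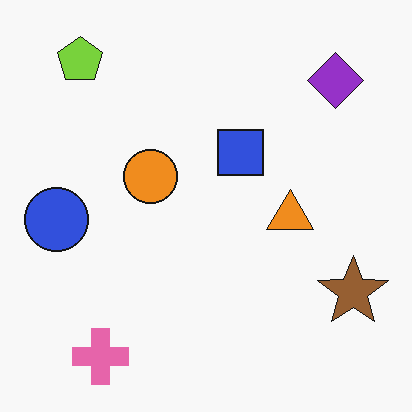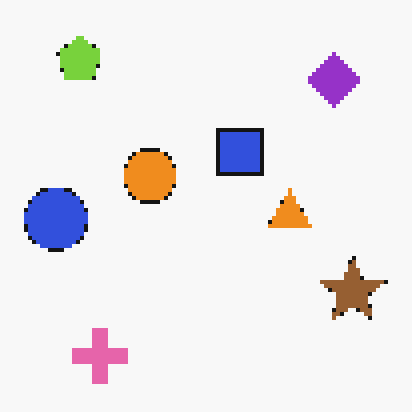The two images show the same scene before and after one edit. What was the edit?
The image was mildly pixelated.

Shapes are reduced to large square blocks; fine edges and outlines are lost — a downscale-then-upscale (mosaic) effect.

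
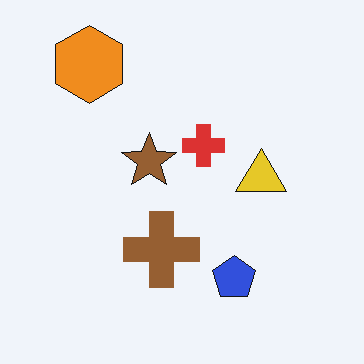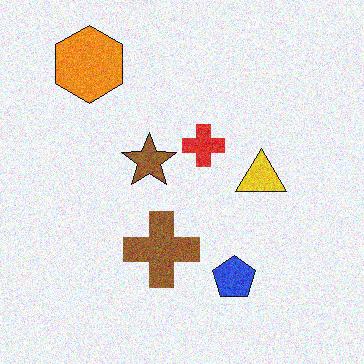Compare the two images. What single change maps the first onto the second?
The second image is the first degraded with moderate additive noise.

Random speckle covers the whole image, including the flat background.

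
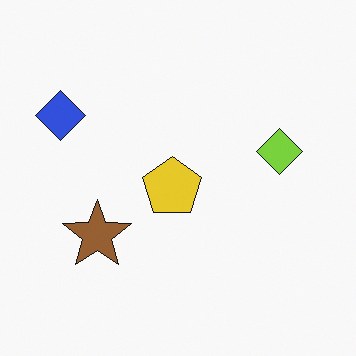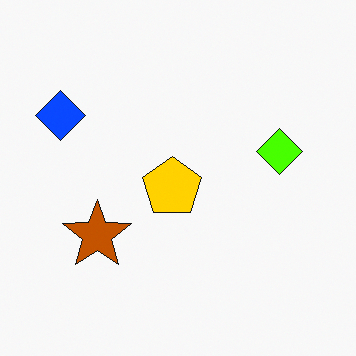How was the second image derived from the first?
It was heavily oversaturated.

All colors are more vivid — a global saturation change.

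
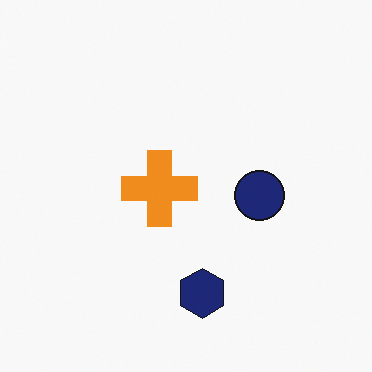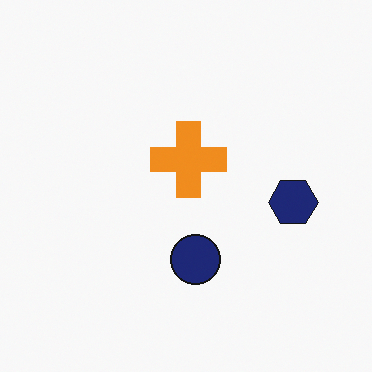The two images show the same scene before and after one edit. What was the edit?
This is the original image transposed (reflected across the top-left ↔ bottom-right diagonal).

Shapes have swapped their row and column positions — what was in the top-right is now in the bottom-left — a diagonal reflection.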